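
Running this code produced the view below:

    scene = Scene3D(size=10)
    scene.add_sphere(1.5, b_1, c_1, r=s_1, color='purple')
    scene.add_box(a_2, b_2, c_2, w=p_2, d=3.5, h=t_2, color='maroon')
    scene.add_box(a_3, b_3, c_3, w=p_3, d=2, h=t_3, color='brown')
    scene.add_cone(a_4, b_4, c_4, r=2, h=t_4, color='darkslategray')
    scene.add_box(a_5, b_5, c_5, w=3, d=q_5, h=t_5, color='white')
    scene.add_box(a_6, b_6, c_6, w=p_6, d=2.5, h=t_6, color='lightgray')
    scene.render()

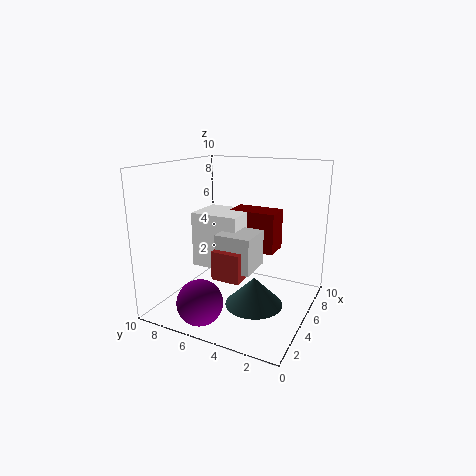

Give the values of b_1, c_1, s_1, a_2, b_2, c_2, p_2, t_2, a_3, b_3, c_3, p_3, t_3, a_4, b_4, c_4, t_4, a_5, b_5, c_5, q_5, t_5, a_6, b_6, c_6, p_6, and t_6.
b_1 = 6, c_1 = 1.5, s_1 = 1.5, a_2 = 6.5, b_2 = 3, c_2 = 3.5, p_2 = 2, t_2 = 3, a_3 = 3, b_3 = 4, c_3 = 2.5, p_3 = 2.5, t_3 = 2, a_4 = 4.5, b_4 = 3.5, c_4 = 0.5, t_4 = 2, a_5 = 4.5, b_5 = 5, c_5 = 2.5, q_5 = 3.5, t_5 = 4, a_6 = 3.5, b_6 = 3.5, c_6 = 3, p_6 = 2.5, t_6 = 2.5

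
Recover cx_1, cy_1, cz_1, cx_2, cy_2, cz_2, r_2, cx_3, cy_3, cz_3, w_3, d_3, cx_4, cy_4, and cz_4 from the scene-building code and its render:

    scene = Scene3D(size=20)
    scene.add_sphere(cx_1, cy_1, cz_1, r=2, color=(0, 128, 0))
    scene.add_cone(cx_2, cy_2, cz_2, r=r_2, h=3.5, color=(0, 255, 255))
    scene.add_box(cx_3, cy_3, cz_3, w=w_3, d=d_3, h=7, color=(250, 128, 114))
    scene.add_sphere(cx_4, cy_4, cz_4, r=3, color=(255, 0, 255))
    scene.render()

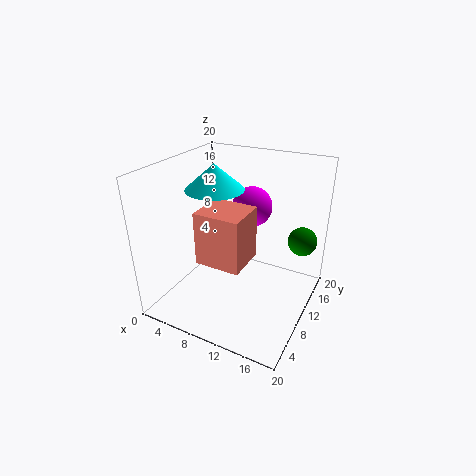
cx_1 = 18, cy_1 = 14, cz_1 = 9.5, cx_2 = 6.5, cy_2 = 10, cz_2 = 16.5, r_2 = 4, cx_3 = 7, cy_3 = 4, cz_3 = 8.5, w_3 = 6, d_3 = 5.5, cx_4 = 9.5, cy_4 = 15.5, cz_4 = 12.5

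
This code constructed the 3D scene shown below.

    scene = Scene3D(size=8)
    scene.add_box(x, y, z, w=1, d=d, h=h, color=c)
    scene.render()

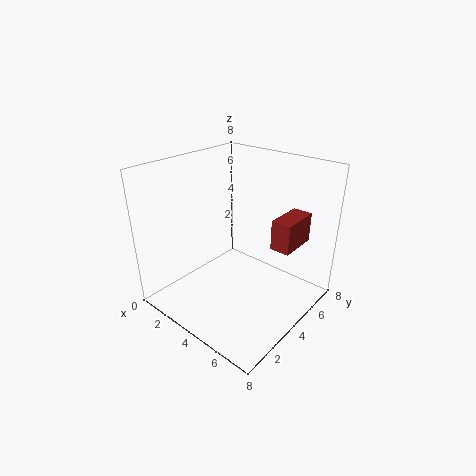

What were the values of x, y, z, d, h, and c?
x = 6.5; y = 3.5; z = 4.5; d = 2; h = 1.5; c = 'brown'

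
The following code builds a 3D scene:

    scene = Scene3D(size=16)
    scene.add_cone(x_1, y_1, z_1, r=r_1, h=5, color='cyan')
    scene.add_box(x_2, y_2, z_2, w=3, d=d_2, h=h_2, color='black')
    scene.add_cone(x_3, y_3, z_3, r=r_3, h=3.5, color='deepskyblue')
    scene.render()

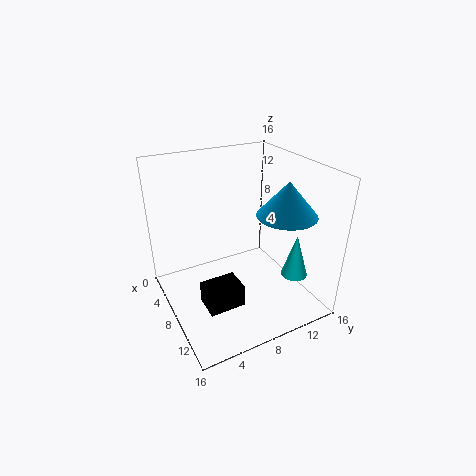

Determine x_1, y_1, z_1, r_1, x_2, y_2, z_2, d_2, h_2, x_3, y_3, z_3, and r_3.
x_1 = 11.5; y_1 = 13.5; z_1 = 3.5; r_1 = 1.5; x_2 = 8.5; y_2 = 3; z_2 = 1.5; d_2 = 4; h_2 = 2.5; x_3 = 12.5; y_3 = 11; z_3 = 12; r_3 = 3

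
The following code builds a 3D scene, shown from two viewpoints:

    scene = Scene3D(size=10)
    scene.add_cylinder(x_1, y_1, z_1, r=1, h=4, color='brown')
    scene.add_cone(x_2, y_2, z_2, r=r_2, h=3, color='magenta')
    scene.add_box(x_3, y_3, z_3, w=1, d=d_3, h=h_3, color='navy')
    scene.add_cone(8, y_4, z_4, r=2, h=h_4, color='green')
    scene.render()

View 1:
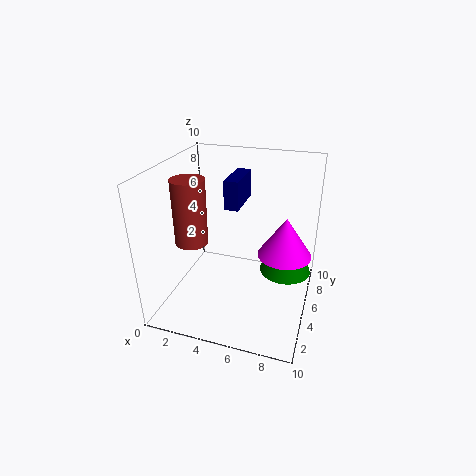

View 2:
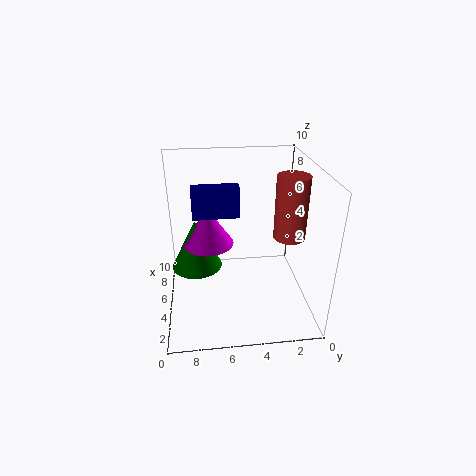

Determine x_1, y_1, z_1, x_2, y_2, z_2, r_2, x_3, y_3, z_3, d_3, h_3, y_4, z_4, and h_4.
x_1 = 3
y_1 = 2
z_1 = 6
x_2 = 8
y_2 = 7
z_2 = 3
r_2 = 2
x_3 = 4
y_3 = 5
z_3 = 7
d_3 = 3
h_3 = 2
y_4 = 8
z_4 = 1
h_4 = 4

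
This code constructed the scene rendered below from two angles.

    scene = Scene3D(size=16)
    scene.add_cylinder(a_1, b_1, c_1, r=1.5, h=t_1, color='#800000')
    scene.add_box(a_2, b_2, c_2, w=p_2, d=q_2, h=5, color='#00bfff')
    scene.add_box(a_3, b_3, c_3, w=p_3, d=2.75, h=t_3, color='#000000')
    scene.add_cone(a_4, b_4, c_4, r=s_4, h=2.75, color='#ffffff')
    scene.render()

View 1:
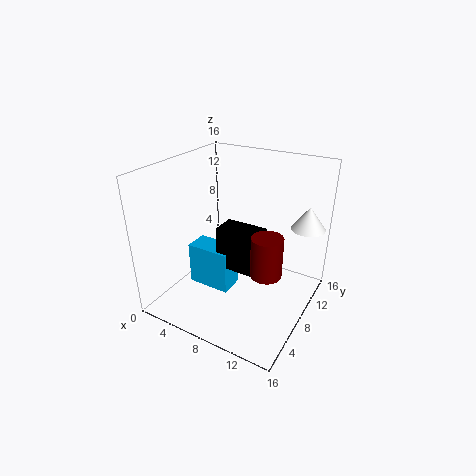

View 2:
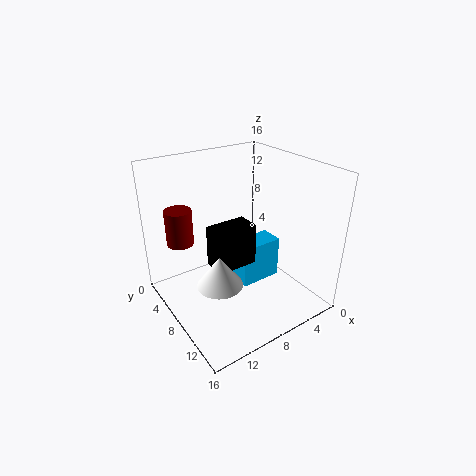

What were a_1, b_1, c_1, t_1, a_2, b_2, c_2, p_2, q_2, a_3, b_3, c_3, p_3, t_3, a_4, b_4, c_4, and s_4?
a_1 = 13.25
b_1 = 4.25
c_1 = 7.25
t_1 = 4
a_2 = 2.5
b_2 = 6
c_2 = 1.5
p_2 = 5
q_2 = 2.75
a_3 = 6.25
b_3 = 6.25
c_3 = 4.75
p_3 = 4.75
t_3 = 4.75
a_4 = 14
b_4 = 14
c_4 = 8
s_4 = 2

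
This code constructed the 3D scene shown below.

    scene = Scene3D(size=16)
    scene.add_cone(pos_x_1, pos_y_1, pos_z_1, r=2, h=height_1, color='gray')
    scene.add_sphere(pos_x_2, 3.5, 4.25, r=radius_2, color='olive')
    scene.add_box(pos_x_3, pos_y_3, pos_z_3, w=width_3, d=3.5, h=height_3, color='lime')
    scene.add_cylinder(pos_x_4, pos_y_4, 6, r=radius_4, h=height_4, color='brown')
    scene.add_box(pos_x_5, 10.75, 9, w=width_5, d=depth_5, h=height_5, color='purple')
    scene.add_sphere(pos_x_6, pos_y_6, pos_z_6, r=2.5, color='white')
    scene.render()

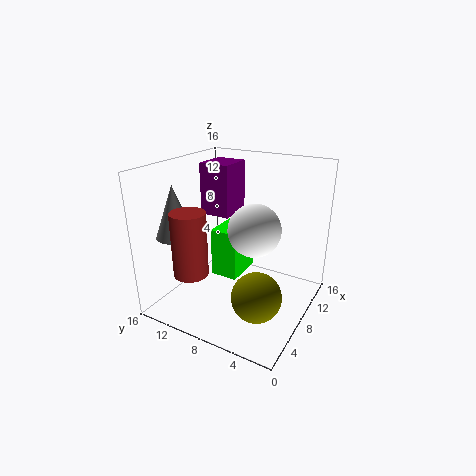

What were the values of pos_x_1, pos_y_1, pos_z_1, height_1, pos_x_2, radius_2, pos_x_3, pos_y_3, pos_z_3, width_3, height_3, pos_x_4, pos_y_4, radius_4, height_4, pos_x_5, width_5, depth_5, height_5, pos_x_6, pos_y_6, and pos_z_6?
pos_x_1 = 3.25, pos_y_1 = 12.75, pos_z_1 = 9, height_1 = 5.5, pos_x_2 = 3.75, radius_2 = 2.5, pos_x_3 = 10.25, pos_y_3 = 9.75, pos_z_3 = 0.75, width_3 = 5, height_3 = 6.25, pos_x_4 = 2, pos_y_4 = 10, radius_4 = 1.75, height_4 = 6.5, pos_x_5 = 10.25, width_5 = 4.25, depth_5 = 3.75, height_5 = 6.25, pos_x_6 = 4.5, pos_y_6 = 4.25, pos_z_6 = 11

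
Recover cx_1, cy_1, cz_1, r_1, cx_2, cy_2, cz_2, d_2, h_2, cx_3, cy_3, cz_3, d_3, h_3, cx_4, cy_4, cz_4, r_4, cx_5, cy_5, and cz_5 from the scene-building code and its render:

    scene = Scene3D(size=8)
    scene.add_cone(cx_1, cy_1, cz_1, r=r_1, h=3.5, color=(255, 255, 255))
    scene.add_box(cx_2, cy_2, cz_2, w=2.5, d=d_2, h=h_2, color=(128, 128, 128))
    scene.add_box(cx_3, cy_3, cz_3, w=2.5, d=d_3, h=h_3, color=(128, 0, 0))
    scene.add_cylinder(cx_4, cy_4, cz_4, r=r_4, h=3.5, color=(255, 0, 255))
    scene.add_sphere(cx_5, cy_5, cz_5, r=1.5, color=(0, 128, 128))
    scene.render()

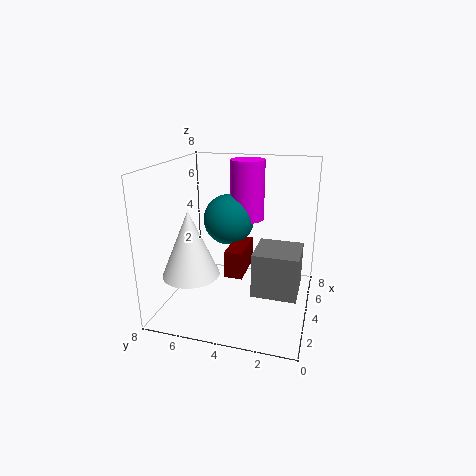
cx_1 = 2
cy_1 = 6
cz_1 = 2.5
r_1 = 1.5
cx_2 = 3
cy_2 = 0.5
cz_2 = 1
d_2 = 2.5
h_2 = 2.5
cx_3 = 3
cy_3 = 3.5
cz_3 = 2
d_3 = 1
h_3 = 1.5
cx_4 = 6
cy_4 = 4
cz_4 = 4.5
r_4 = 1
cx_5 = 5.5
cy_5 = 5
cz_5 = 4.5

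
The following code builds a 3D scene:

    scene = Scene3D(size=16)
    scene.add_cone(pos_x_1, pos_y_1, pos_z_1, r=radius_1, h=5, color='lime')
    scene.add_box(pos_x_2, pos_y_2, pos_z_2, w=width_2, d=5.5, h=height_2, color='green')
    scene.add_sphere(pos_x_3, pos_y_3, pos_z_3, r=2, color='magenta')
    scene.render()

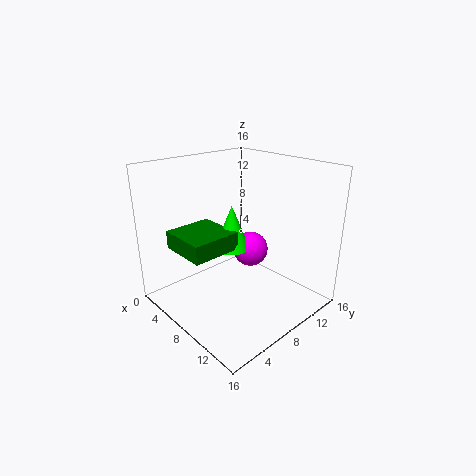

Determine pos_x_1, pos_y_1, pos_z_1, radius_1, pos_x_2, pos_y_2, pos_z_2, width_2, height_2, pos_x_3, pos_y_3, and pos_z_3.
pos_x_1 = 7, pos_y_1 = 8, pos_z_1 = 6.5, radius_1 = 2, pos_x_2 = 3, pos_y_2 = 2, pos_z_2 = 7, width_2 = 5.5, height_2 = 2, pos_x_3 = 8, pos_y_3 = 10, pos_z_3 = 6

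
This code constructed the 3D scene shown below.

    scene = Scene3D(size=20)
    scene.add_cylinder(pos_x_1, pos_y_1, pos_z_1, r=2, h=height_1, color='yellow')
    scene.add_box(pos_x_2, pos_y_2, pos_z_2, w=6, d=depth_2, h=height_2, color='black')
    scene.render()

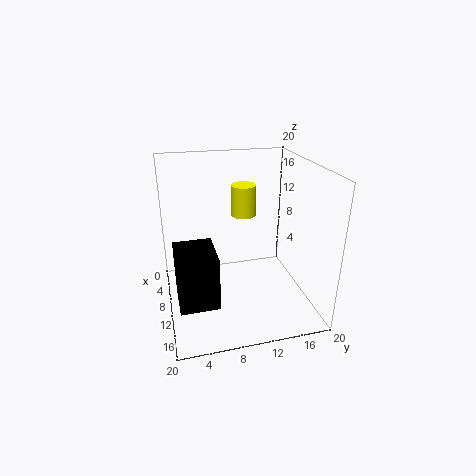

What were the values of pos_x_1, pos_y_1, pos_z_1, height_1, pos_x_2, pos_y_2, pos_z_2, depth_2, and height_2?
pos_x_1 = 2; pos_y_1 = 13; pos_z_1 = 10; height_1 = 5; pos_x_2 = 11; pos_y_2 = 1; pos_z_2 = 4; depth_2 = 5; height_2 = 7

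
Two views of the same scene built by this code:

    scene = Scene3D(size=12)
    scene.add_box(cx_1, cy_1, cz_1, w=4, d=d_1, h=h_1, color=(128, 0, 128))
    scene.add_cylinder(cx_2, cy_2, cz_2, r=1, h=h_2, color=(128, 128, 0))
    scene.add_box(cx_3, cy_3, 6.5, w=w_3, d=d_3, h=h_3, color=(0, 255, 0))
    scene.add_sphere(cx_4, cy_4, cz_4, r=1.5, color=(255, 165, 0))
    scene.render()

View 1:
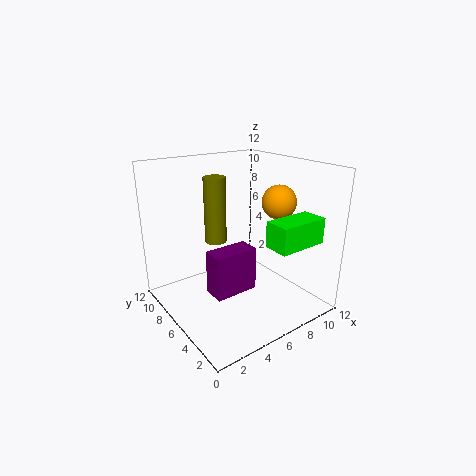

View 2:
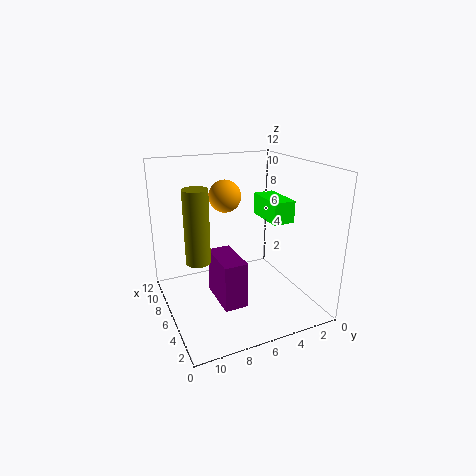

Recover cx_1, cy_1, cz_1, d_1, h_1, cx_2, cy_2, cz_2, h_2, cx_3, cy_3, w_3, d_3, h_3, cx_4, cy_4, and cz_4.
cx_1 = 4, cy_1 = 6, cz_1 = 0.5, d_1 = 2, h_1 = 4, cx_2 = 6, cy_2 = 9.5, cz_2 = 4.5, h_2 = 6, cx_3 = 6, cy_3 = 0.5, w_3 = 4, d_3 = 2, h_3 = 2, cx_4 = 10, cy_4 = 5.5, cz_4 = 8.5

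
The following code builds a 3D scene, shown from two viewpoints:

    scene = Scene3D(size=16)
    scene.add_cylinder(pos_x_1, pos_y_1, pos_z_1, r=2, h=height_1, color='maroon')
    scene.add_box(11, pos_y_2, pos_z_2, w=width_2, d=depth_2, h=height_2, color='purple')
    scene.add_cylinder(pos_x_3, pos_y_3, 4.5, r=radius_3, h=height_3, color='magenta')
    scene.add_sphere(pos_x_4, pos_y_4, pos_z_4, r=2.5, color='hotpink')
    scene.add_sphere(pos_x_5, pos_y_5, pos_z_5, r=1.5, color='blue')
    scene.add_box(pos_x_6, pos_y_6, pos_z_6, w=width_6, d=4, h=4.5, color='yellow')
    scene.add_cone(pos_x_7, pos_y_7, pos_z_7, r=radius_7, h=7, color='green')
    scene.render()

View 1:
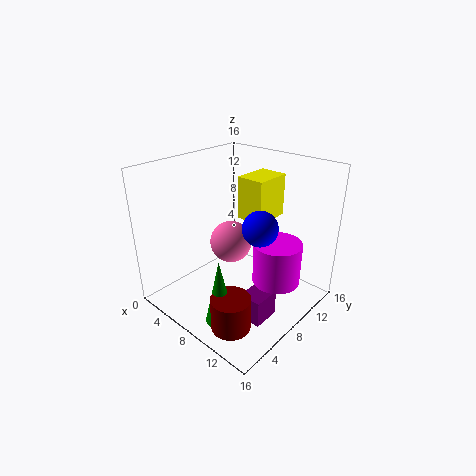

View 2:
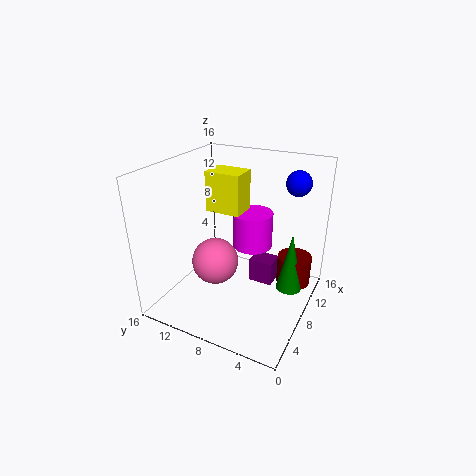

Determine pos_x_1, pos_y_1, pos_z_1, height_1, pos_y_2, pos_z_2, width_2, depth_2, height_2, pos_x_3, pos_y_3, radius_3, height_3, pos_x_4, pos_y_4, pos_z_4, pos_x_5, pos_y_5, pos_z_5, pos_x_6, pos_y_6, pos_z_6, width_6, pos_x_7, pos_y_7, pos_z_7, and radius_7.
pos_x_1 = 12, pos_y_1 = 2.5, pos_z_1 = 1.5, height_1 = 3.5, pos_y_2 = 5, pos_z_2 = 0.5, width_2 = 2.5, depth_2 = 3, height_2 = 3, pos_x_3 = 13, pos_y_3 = 8.5, radius_3 = 2.5, height_3 = 4.5, pos_x_4 = 5.5, pos_y_4 = 9.5, pos_z_4 = 6, pos_x_5 = 14.5, pos_y_5 = 3.5, pos_z_5 = 13, pos_x_6 = 8, pos_y_6 = 8, pos_z_6 = 10.5, width_6 = 3, pos_x_7 = 10.5, pos_y_7 = 2.5, pos_z_7 = 1.5, radius_7 = 1.5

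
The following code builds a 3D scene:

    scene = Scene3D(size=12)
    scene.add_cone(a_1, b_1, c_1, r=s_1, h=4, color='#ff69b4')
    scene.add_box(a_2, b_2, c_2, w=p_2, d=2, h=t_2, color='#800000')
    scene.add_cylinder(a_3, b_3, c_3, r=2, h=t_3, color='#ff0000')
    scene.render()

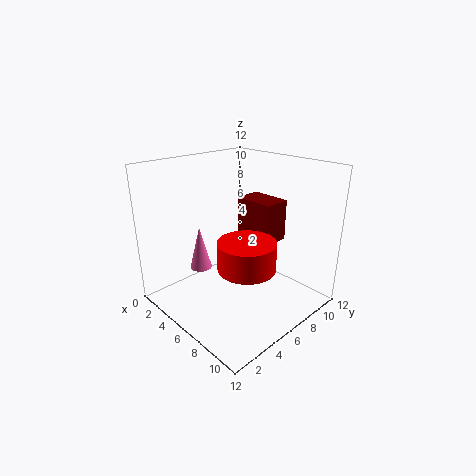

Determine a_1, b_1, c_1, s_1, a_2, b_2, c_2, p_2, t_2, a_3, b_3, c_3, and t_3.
a_1 = 2; b_1 = 5; c_1 = 2; s_1 = 1; a_2 = 7; b_2 = 5; c_2 = 7; p_2 = 3; t_2 = 3; a_3 = 10; b_3 = 3; c_3 = 6; t_3 = 2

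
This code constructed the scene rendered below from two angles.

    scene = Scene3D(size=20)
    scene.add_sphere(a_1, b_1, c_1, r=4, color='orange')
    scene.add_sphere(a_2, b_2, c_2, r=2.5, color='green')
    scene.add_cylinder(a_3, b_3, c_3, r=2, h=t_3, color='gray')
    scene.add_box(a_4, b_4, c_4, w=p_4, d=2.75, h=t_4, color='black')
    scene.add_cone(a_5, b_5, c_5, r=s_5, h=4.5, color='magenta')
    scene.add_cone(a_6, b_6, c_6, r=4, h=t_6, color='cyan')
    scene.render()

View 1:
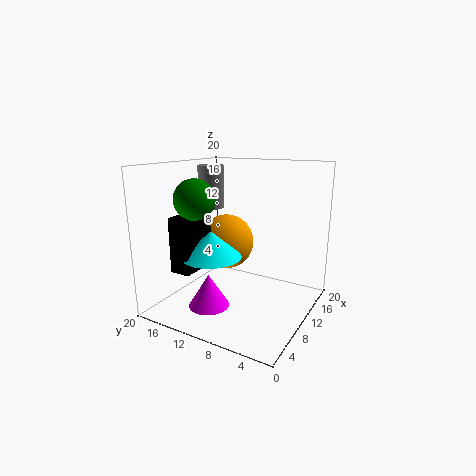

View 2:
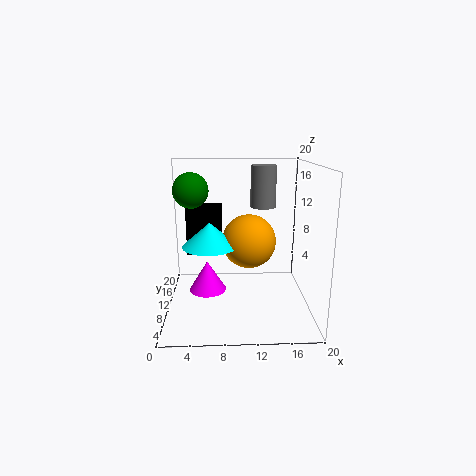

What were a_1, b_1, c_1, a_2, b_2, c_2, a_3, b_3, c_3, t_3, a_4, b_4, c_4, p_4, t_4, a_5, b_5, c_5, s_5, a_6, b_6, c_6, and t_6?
a_1 = 11.75; b_1 = 13; c_1 = 8.5; a_2 = 3.5; b_2 = 12.25; c_2 = 16.25; a_3 = 14.25; b_3 = 17.25; c_3 = 12.75; t_3 = 6.5; a_4 = 2.5; b_4 = 13; c_4 = 6.5; p_4 = 5.25; t_4 = 7.25; a_5 = 5.5; b_5 = 12; c_5 = 1.25; s_5 = 2.75; a_6 = 6; b_6 = 11.75; c_6 = 8.25; t_6 = 3.5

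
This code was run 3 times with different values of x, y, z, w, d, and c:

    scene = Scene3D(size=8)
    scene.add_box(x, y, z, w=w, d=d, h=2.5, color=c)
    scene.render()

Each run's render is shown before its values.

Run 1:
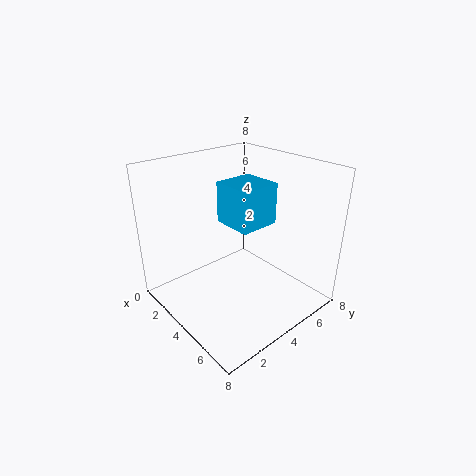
x = 1.5; y = 4.5; z = 4; w = 2.5; d = 2.5; c = 'deepskyblue'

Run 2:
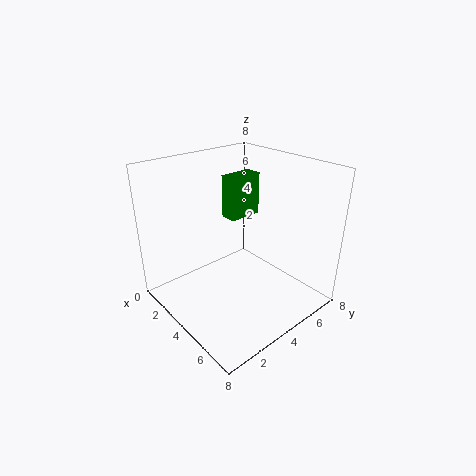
x = 2; y = 4.5; z = 4.5; w = 1; d = 2; c = 'green'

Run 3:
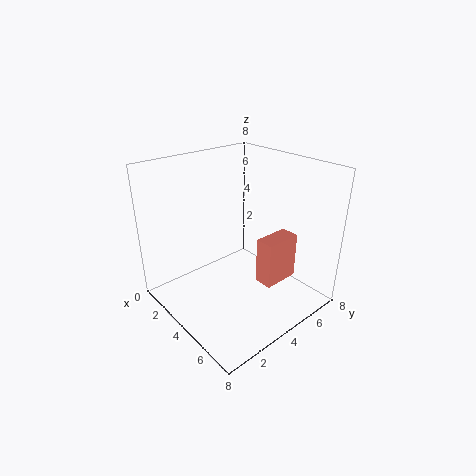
x = 5.5; y = 4; z = 2; w = 1; d = 2; c = 'salmon'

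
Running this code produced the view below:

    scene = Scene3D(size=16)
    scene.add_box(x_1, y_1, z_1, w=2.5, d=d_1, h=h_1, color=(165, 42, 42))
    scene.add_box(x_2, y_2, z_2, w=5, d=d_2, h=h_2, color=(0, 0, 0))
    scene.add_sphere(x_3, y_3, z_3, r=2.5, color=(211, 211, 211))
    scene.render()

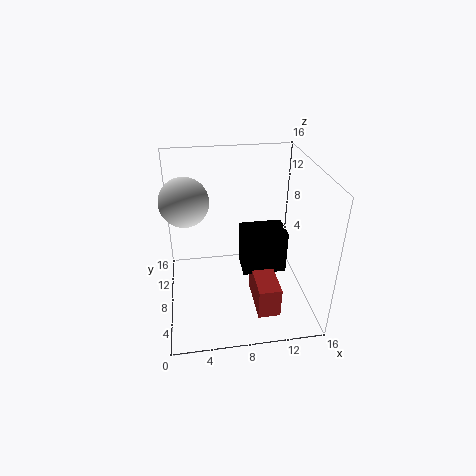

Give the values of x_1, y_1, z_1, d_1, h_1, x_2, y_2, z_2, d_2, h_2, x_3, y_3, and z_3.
x_1 = 9.5
y_1 = 3
z_1 = 0.5
d_1 = 5.5
h_1 = 3.5
x_2 = 8.5
y_2 = 7
z_2 = 3.5
d_2 = 3.5
h_2 = 5
x_3 = 2.5
y_3 = 7.5
z_3 = 13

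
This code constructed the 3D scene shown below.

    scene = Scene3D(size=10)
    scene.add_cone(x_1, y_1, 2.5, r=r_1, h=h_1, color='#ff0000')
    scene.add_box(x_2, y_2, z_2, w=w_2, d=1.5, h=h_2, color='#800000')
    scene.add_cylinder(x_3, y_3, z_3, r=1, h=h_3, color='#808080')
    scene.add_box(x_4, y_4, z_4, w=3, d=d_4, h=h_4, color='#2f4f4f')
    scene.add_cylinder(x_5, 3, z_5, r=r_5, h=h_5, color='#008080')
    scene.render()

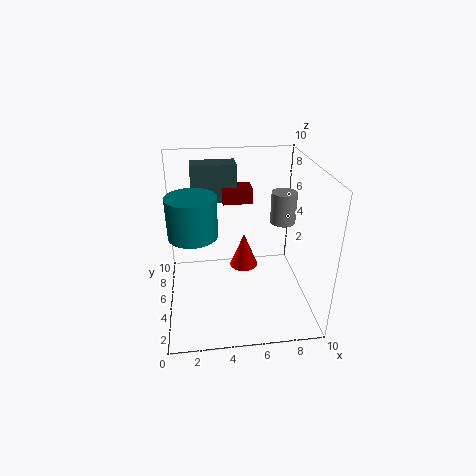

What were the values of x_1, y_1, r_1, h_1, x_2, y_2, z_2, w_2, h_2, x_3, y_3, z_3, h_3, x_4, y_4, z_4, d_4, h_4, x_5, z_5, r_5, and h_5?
x_1 = 5.5, y_1 = 5.5, r_1 = 1, h_1 = 2.5, x_2 = 4, y_2 = 5, z_2 = 7.5, w_2 = 2, h_2 = 1, x_3 = 9, y_3 = 8, z_3 = 4.5, h_3 = 2.5, x_4 = 2, y_4 = 5.5, z_4 = 7.5, d_4 = 1.5, h_4 = 2.5, x_5 = 2, z_5 = 6.5, r_5 = 1.5, h_5 = 2.5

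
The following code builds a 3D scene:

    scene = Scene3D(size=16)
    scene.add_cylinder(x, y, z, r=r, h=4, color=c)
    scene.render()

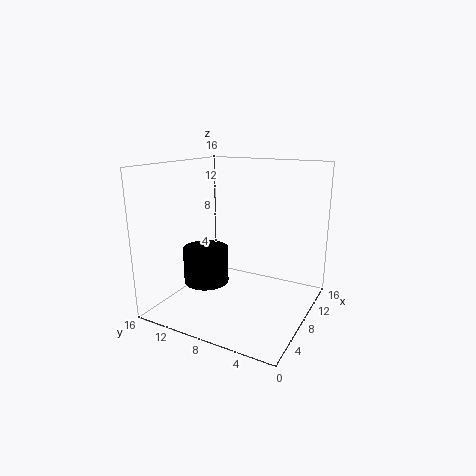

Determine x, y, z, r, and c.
x = 6; y = 11; z = 3; r = 2.5; c = 'black'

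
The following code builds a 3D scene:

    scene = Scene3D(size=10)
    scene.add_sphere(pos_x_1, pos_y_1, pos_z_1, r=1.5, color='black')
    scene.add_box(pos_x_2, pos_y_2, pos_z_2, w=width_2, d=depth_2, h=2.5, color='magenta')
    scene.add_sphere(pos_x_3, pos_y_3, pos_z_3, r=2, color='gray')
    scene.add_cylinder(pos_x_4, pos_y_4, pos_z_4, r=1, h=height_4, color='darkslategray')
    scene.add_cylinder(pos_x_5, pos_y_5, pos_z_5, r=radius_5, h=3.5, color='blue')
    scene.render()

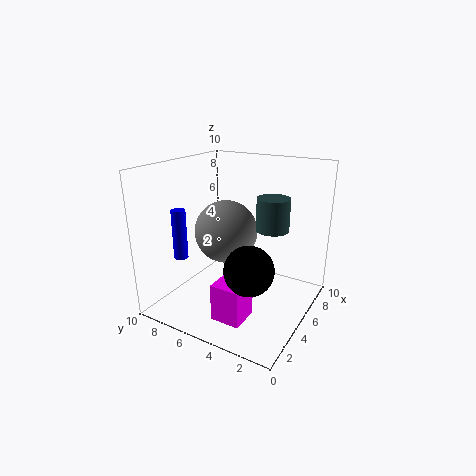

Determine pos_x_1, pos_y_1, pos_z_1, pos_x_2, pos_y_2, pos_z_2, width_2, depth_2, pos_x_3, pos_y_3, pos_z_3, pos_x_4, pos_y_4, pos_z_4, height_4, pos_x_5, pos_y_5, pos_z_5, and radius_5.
pos_x_1 = 2; pos_y_1 = 2.5; pos_z_1 = 4.5; pos_x_2 = 1.5; pos_y_2 = 3; pos_z_2 = 0.5; width_2 = 2; depth_2 = 2; pos_x_3 = 3.5; pos_y_3 = 5; pos_z_3 = 6; pos_x_4 = 4; pos_y_4 = 2; pos_z_4 = 6.5; height_4 = 2; pos_x_5 = 3; pos_y_5 = 8.5; pos_z_5 = 3.5; radius_5 = 0.5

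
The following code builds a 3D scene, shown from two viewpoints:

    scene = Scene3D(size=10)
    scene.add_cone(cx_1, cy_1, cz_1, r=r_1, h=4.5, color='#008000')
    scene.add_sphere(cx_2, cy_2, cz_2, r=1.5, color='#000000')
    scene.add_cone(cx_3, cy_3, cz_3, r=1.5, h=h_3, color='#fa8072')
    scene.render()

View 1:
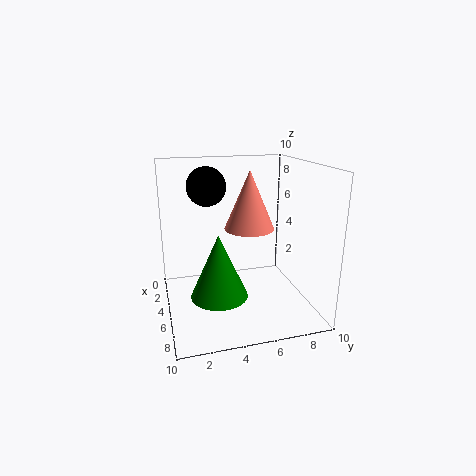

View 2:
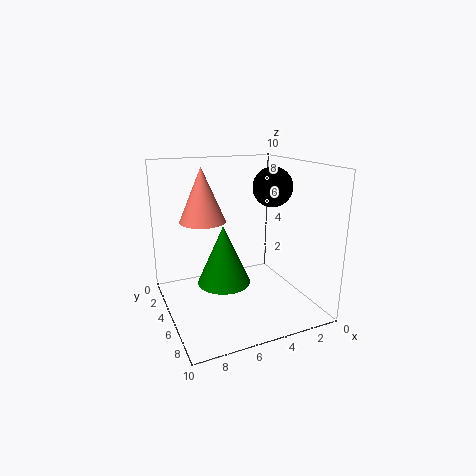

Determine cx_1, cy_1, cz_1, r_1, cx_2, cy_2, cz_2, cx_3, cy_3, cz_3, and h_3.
cx_1 = 5.5, cy_1 = 3.5, cz_1 = 1, r_1 = 2, cx_2 = 1.5, cy_2 = 3.5, cz_2 = 8, cx_3 = 7.5, cy_3 = 5, cz_3 = 6.5, h_3 = 3.5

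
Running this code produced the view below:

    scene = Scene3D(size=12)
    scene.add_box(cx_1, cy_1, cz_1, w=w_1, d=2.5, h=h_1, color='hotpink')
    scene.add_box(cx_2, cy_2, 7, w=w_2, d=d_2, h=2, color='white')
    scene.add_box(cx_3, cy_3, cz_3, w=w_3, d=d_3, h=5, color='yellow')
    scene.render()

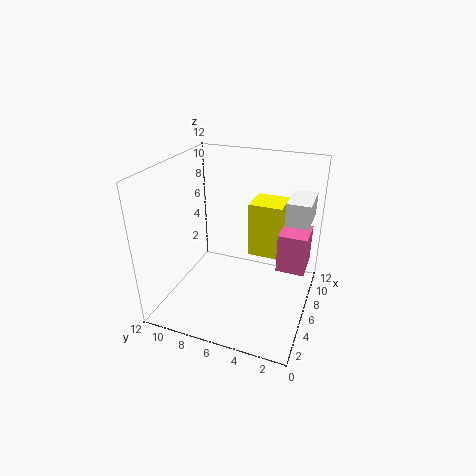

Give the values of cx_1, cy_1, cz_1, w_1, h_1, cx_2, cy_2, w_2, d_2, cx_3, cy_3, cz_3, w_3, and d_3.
cx_1 = 7.5, cy_1 = 0.5, cz_1 = 2.5, w_1 = 3, h_1 = 3.5, cx_2 = 7.5, cy_2 = 0.5, w_2 = 3.5, d_2 = 2, cx_3 = 8.5, cy_3 = 3, cz_3 = 3, w_3 = 3, d_3 = 3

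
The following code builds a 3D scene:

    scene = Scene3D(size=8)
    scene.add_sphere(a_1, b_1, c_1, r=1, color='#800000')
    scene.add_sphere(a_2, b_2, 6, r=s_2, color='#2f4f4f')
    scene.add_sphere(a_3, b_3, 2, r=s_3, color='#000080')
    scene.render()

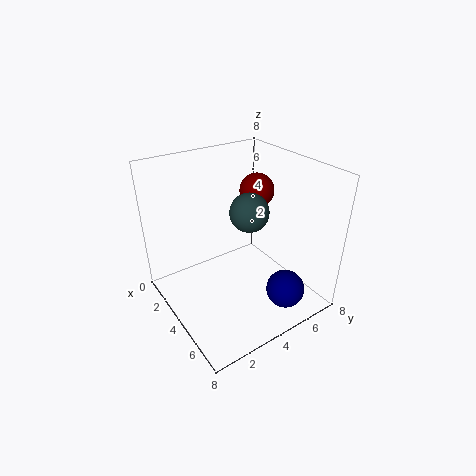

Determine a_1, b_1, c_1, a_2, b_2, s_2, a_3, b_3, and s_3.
a_1 = 3, b_1 = 6, c_1 = 6, a_2 = 5, b_2 = 4, s_2 = 1, a_3 = 7, b_3 = 5, s_3 = 1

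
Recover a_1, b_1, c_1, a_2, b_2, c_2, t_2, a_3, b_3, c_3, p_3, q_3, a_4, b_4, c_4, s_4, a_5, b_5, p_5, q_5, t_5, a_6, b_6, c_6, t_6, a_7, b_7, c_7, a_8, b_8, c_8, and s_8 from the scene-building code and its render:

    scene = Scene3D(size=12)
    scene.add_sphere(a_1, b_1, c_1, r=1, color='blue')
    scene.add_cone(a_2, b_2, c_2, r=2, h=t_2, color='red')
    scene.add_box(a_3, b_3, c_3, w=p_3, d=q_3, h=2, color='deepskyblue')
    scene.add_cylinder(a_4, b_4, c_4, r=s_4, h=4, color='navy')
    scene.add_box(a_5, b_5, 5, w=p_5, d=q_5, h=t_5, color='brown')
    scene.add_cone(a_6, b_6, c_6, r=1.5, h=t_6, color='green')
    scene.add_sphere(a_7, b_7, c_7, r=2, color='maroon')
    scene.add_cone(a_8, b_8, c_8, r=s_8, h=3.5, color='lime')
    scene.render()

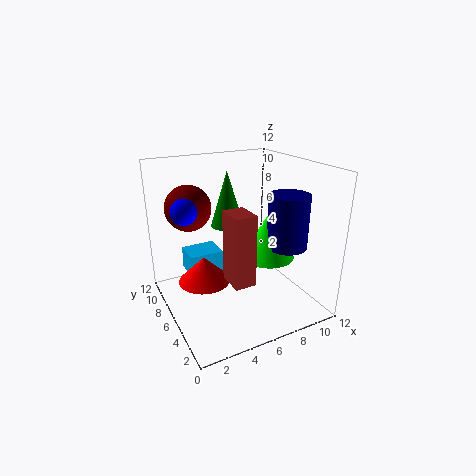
a_1 = 1.5; b_1 = 6; c_1 = 9; a_2 = 2.5; b_2 = 5; c_2 = 3.5; t_2 = 2; a_3 = 2.5; b_3 = 8; c_3 = 2; p_3 = 3; q_3 = 2.5; a_4 = 8; b_4 = 2; c_4 = 6.5; s_4 = 1.5; a_5 = 3; b_5 = 0.5; p_5 = 1.5; q_5 = 2; t_5 = 5; a_6 = 6.5; b_6 = 9; c_6 = 6; t_6 = 5; a_7 = 3; b_7 = 9.5; c_7 = 8; a_8 = 7; b_8 = 3; c_8 = 5.5; s_8 = 2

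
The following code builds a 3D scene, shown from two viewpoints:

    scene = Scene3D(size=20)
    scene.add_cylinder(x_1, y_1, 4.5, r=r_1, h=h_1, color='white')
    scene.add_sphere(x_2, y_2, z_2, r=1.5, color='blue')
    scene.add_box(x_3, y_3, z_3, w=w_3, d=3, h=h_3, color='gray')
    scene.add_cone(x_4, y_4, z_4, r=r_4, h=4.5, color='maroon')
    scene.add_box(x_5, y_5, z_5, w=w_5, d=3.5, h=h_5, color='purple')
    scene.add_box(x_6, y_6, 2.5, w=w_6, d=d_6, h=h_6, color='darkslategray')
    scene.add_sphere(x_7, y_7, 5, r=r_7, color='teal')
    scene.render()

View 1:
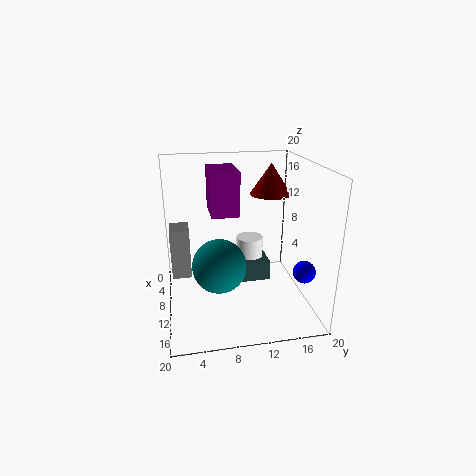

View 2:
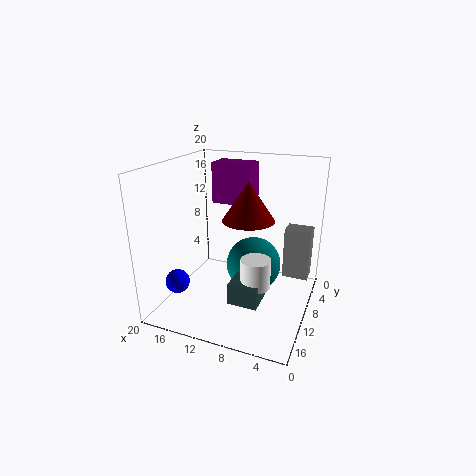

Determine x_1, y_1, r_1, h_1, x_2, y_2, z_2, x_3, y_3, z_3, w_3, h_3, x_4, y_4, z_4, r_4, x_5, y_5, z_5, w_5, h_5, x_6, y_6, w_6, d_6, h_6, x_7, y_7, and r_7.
x_1 = 6.5; y_1 = 12.5; r_1 = 2; h_1 = 4; x_2 = 15; y_2 = 18; z_2 = 6.5; x_3 = 1; y_3 = 0.5; z_3 = 1.5; w_3 = 4; h_3 = 8; x_4 = 6.5; y_4 = 15.5; z_4 = 15; r_4 = 3; x_5 = 8.5; y_5 = 6; z_5 = 14.5; w_5 = 5.5; h_5 = 5.5; x_6 = 5.5; y_6 = 8; w_6 = 4; d_6 = 7; h_6 = 3; x_7 = 8.5; y_7 = 7.5; r_7 = 4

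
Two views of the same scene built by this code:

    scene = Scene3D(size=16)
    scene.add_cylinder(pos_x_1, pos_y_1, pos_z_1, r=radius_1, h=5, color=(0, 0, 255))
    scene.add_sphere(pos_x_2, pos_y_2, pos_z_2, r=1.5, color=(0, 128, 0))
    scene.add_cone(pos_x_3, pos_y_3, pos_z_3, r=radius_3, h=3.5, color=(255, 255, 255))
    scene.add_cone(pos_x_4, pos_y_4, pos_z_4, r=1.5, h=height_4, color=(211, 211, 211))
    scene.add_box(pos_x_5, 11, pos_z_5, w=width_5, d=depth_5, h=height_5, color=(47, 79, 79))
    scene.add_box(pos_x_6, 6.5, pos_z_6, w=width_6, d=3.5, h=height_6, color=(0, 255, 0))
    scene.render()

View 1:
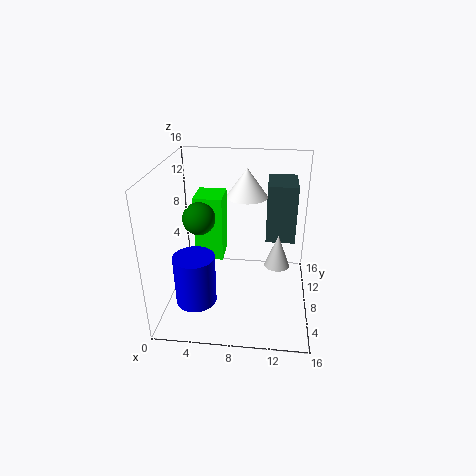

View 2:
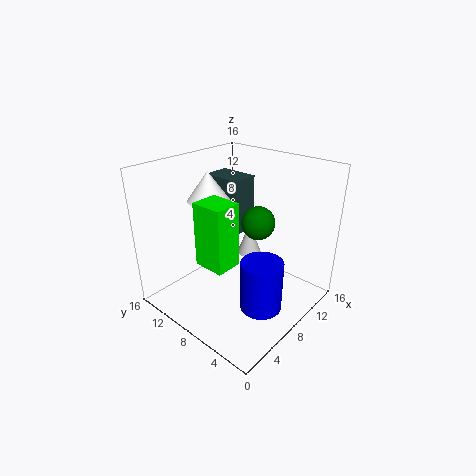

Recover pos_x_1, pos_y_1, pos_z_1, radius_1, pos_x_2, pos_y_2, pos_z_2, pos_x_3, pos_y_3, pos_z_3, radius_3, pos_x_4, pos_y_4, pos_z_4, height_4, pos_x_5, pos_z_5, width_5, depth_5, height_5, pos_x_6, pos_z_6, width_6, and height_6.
pos_x_1 = 4.5
pos_y_1 = 2
pos_z_1 = 4
radius_1 = 2
pos_x_2 = 5
pos_y_2 = 3
pos_z_2 = 12.5
pos_x_3 = 8.5
pos_y_3 = 13
pos_z_3 = 11
radius_3 = 2.5
pos_x_4 = 12.5
pos_y_4 = 10
pos_z_4 = 3.5
height_4 = 4
pos_x_5 = 11
pos_z_5 = 6
width_5 = 3.5
depth_5 = 5
height_5 = 7
pos_x_6 = 3.5
pos_z_6 = 6
width_6 = 3
height_6 = 7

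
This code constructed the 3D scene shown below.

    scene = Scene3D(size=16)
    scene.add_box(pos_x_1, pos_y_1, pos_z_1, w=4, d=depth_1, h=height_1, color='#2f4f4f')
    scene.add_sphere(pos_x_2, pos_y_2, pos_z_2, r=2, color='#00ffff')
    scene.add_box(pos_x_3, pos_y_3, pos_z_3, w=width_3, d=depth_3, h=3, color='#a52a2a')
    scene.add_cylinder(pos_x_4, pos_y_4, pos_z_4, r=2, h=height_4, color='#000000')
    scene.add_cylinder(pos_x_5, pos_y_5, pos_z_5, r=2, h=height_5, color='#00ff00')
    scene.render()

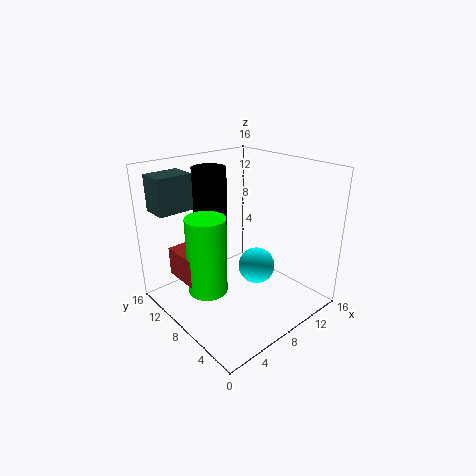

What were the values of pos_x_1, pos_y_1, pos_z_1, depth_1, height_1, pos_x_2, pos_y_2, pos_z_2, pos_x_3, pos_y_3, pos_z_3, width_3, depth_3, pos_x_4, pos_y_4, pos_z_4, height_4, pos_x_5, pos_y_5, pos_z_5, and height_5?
pos_x_1 = 1, pos_y_1 = 12, pos_z_1 = 11, depth_1 = 3, height_1 = 4, pos_x_2 = 9, pos_y_2 = 6, pos_z_2 = 5, pos_x_3 = 1, pos_y_3 = 7, pos_z_3 = 5, width_3 = 2, depth_3 = 4, pos_x_4 = 8, pos_y_4 = 13, pos_z_4 = 8, height_4 = 7, pos_x_5 = 3, pos_y_5 = 7, pos_z_5 = 4, height_5 = 8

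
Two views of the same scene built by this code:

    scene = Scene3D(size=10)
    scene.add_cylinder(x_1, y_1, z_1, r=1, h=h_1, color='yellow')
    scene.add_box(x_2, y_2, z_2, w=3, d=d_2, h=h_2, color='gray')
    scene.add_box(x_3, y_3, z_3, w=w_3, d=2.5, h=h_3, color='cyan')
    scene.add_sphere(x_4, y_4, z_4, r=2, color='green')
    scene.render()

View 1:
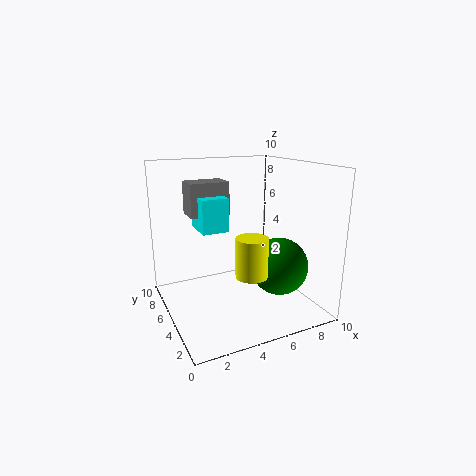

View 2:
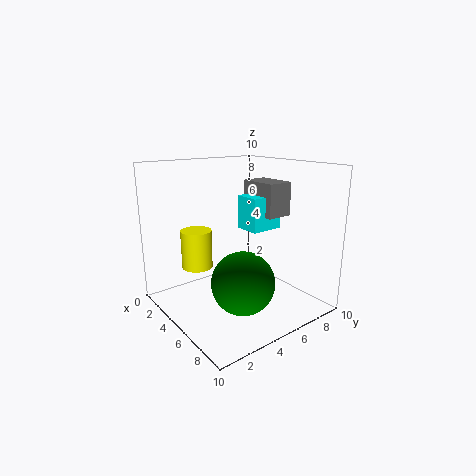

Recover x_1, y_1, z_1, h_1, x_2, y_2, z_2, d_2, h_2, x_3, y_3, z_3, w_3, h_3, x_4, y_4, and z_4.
x_1 = 4.5; y_1 = 2; z_1 = 3.5; h_1 = 2.5; x_2 = 2.5; y_2 = 7.5; z_2 = 6; d_2 = 2; h_2 = 2.5; x_3 = 3; y_3 = 6.5; z_3 = 5; w_3 = 2; h_3 = 2.5; x_4 = 7.5; y_4 = 3.5; z_4 = 3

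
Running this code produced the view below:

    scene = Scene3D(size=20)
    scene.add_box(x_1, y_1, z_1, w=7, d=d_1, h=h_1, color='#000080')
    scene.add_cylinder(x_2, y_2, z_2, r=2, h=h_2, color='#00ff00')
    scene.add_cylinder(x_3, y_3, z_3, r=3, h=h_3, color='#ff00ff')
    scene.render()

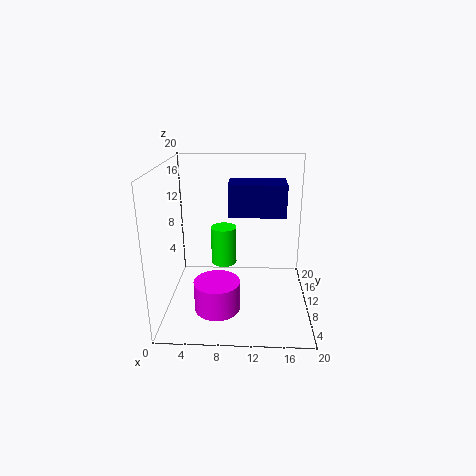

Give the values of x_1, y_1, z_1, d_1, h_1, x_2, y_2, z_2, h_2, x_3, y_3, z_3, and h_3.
x_1 = 9; y_1 = 5.5; z_1 = 14.5; d_1 = 4; h_1 = 4; x_2 = 7.5; y_2 = 15.5; z_2 = 3.5; h_2 = 6; x_3 = 7.5; y_3 = 5; z_3 = 2; h_3 = 4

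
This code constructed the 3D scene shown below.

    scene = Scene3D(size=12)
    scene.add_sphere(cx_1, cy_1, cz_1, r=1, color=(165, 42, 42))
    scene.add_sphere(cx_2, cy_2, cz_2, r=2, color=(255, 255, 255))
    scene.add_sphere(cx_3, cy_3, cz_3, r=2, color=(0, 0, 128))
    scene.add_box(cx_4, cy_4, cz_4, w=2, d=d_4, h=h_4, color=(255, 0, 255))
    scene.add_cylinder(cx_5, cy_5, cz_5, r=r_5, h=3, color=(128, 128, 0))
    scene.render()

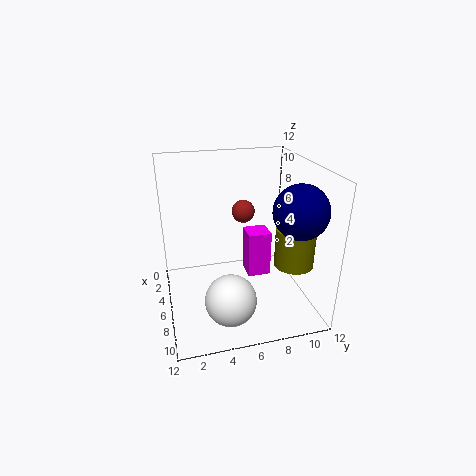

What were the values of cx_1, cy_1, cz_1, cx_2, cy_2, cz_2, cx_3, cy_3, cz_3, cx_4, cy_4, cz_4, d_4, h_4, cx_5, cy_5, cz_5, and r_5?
cx_1 = 4
cy_1 = 7
cz_1 = 7.5
cx_2 = 9.5
cy_2 = 4.5
cz_2 = 2.5
cx_3 = 10
cy_3 = 9.5
cz_3 = 9.5
cx_4 = 4
cy_4 = 7
cz_4 = 2
d_4 = 2
h_4 = 4
cx_5 = 9.5
cy_5 = 9.5
cz_5 = 5
r_5 = 1.5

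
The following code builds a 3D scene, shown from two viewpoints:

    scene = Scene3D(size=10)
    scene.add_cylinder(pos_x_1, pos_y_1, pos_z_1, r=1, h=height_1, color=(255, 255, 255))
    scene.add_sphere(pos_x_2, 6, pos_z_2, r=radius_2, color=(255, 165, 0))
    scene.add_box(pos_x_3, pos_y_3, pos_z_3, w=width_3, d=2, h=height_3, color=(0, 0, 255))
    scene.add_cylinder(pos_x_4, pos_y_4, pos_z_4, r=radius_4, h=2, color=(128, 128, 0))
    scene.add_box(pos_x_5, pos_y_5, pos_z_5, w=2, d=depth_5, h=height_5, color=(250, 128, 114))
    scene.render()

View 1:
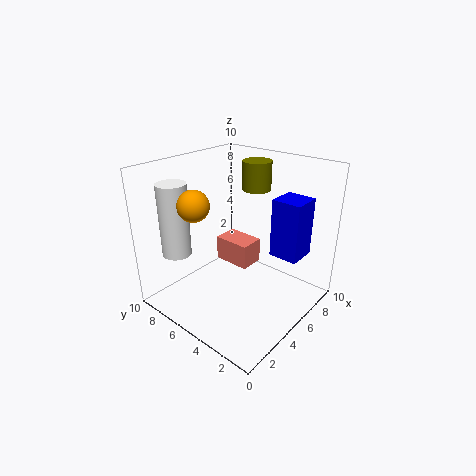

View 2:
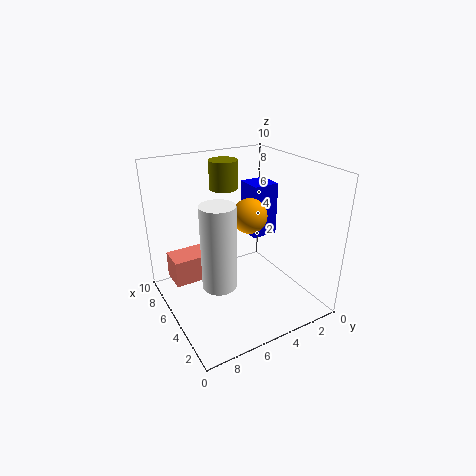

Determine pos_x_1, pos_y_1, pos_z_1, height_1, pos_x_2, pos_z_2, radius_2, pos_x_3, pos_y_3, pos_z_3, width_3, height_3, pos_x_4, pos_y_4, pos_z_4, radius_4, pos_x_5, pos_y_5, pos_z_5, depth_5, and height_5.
pos_x_1 = 2
pos_y_1 = 8
pos_z_1 = 4
height_1 = 5
pos_x_2 = 2
pos_z_2 = 8
radius_2 = 1
pos_x_3 = 6
pos_y_3 = 1
pos_z_3 = 4
width_3 = 2
height_3 = 4
pos_x_4 = 7
pos_y_4 = 5
pos_z_4 = 8
radius_4 = 1
pos_x_5 = 7
pos_y_5 = 6
pos_z_5 = 1
depth_5 = 3
height_5 = 2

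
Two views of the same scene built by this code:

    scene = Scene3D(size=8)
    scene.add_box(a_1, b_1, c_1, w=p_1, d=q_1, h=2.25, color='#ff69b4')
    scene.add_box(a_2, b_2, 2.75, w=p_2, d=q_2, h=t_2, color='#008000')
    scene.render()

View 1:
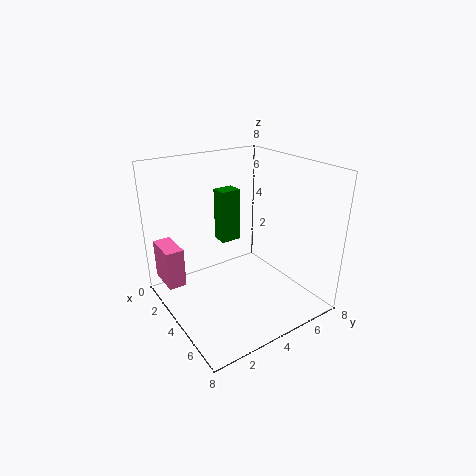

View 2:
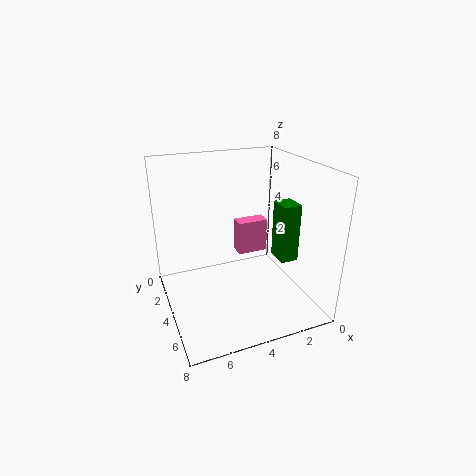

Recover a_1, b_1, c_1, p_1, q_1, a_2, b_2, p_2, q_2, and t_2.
a_1 = 0.75, b_1 = 0.25, c_1 = 1.25, p_1 = 2, q_1 = 1, a_2 = 1, b_2 = 4.25, p_2 = 1, q_2 = 1.25, t_2 = 3.25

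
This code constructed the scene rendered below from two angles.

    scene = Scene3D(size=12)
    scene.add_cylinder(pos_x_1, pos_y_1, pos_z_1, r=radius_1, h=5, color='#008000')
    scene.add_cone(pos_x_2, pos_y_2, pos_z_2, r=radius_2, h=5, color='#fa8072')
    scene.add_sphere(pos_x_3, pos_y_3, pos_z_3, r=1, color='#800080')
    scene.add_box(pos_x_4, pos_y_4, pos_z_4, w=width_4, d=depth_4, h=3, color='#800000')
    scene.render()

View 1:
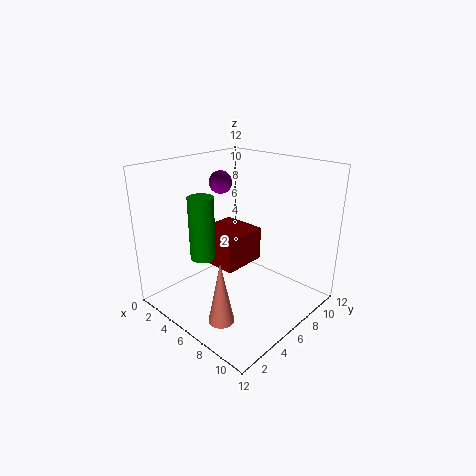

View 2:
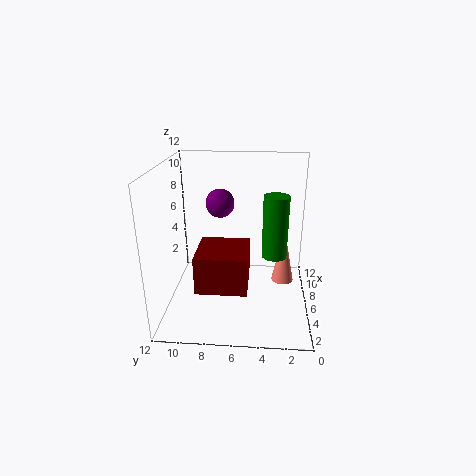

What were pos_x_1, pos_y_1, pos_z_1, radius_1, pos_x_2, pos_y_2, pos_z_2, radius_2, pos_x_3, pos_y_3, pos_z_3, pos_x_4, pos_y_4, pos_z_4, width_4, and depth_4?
pos_x_1 = 5
pos_y_1 = 3
pos_z_1 = 5
radius_1 = 1
pos_x_2 = 8
pos_y_2 = 2
pos_z_2 = 1
radius_2 = 1
pos_x_3 = 3
pos_y_3 = 7
pos_z_3 = 10
pos_x_4 = 2
pos_y_4 = 5
pos_z_4 = 3
width_4 = 4
depth_4 = 4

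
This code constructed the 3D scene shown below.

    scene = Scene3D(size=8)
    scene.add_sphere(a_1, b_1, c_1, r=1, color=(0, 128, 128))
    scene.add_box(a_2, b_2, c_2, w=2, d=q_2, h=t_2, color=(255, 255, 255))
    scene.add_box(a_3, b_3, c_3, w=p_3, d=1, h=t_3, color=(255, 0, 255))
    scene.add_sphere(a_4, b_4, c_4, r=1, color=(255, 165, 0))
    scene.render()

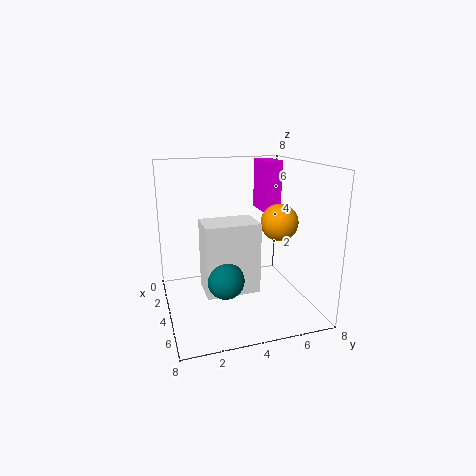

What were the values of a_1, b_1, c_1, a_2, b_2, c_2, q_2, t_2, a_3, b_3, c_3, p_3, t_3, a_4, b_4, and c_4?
a_1 = 5, b_1 = 3, c_1 = 2, a_2 = 3, b_2 = 2, c_2 = 1, q_2 = 3, t_2 = 4, a_3 = 1, b_3 = 6, c_3 = 5, p_3 = 2, t_3 = 3, a_4 = 5, b_4 = 6, c_4 = 5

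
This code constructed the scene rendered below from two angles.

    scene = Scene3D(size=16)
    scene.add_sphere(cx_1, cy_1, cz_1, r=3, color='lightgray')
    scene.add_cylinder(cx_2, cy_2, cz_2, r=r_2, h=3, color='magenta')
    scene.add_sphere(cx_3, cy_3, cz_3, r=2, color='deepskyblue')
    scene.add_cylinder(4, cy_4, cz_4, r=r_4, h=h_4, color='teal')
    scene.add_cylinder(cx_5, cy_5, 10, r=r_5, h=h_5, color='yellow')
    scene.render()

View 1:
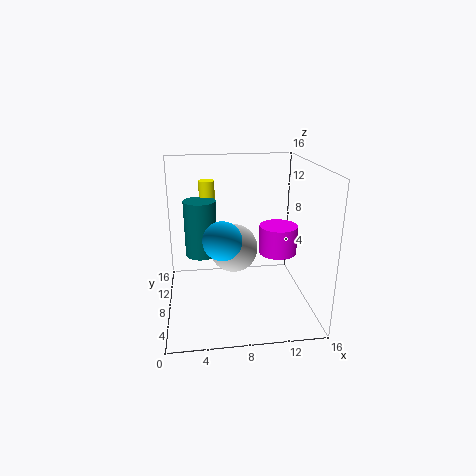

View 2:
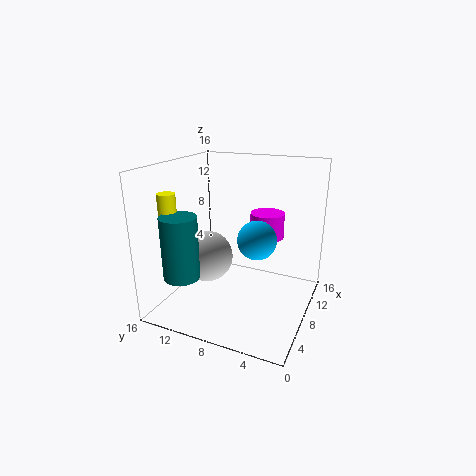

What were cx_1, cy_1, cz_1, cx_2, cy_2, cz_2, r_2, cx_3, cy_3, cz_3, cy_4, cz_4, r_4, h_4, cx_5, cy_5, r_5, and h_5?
cx_1 = 8
cy_1 = 12
cz_1 = 5
cx_2 = 12
cy_2 = 6
cz_2 = 7
r_2 = 2
cx_3 = 6
cy_3 = 5
cz_3 = 9
cy_4 = 13
cz_4 = 4
r_4 = 2
h_4 = 7
cx_5 = 5
cy_5 = 15
r_5 = 1
h_5 = 3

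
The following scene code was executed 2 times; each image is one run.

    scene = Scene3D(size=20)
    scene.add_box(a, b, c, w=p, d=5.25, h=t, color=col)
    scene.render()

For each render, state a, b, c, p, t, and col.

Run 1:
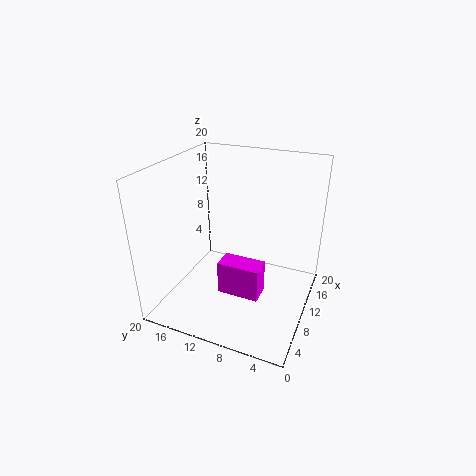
a = 3.5
b = 4.75
c = 5.5
p = 2.75
t = 4.25
col = 'magenta'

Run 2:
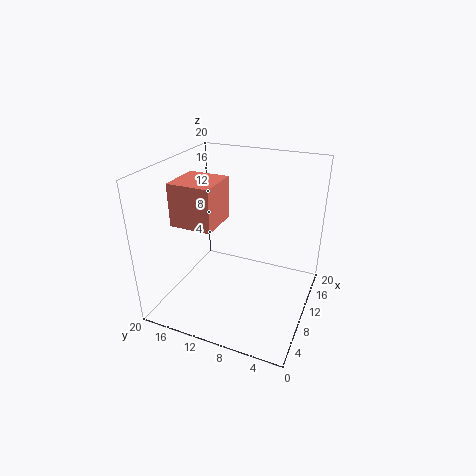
a = 2.5
b = 10.25
c = 14.25
p = 5.25
t = 5.25
col = 'salmon'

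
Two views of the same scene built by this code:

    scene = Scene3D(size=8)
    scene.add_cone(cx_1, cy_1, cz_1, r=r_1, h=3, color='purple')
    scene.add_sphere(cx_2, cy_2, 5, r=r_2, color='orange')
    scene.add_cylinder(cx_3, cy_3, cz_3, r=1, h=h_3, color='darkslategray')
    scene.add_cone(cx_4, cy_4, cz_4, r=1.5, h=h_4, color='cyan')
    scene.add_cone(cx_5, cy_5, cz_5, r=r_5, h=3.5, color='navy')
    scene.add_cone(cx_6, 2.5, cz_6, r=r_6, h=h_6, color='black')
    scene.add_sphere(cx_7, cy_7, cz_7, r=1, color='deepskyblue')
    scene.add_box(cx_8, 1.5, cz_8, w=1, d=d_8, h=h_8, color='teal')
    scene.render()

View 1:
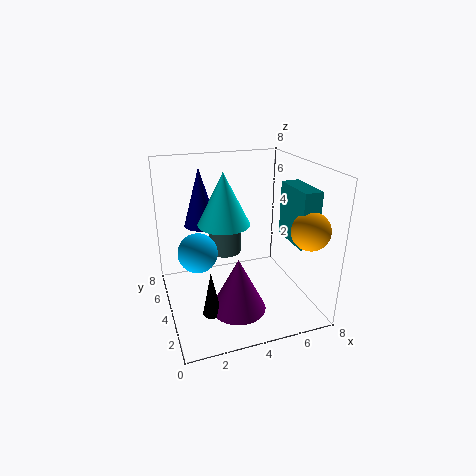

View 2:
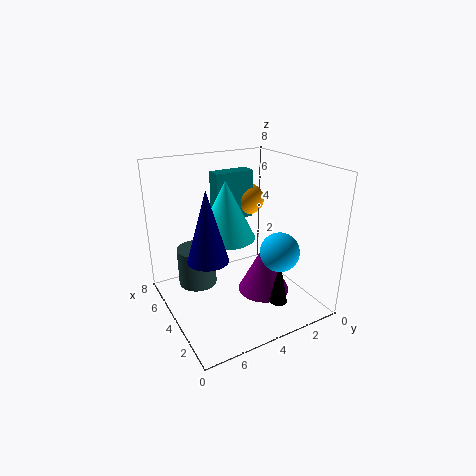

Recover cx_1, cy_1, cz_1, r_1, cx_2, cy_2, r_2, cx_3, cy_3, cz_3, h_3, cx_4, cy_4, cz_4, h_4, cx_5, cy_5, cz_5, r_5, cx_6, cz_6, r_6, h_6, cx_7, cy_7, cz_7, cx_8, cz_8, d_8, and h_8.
cx_1 = 3.5; cy_1 = 2.5; cz_1 = 0.5; r_1 = 1.5; cx_2 = 7; cy_2 = 1.5; r_2 = 1; cx_3 = 4; cy_3 = 6.5; cz_3 = 2; h_3 = 2; cx_4 = 3.5; cy_4 = 5; cz_4 = 4.5; h_4 = 3; cx_5 = 2.5; cy_5 = 6.5; cz_5 = 4; r_5 = 1; cx_6 = 2; cz_6 = 0.5; r_6 = 0.5; h_6 = 2.5; cx_7 = 1.5; cy_7 = 3; cz_7 = 4; cx_8 = 6.5; cz_8 = 4; d_8 = 2.5; h_8 = 3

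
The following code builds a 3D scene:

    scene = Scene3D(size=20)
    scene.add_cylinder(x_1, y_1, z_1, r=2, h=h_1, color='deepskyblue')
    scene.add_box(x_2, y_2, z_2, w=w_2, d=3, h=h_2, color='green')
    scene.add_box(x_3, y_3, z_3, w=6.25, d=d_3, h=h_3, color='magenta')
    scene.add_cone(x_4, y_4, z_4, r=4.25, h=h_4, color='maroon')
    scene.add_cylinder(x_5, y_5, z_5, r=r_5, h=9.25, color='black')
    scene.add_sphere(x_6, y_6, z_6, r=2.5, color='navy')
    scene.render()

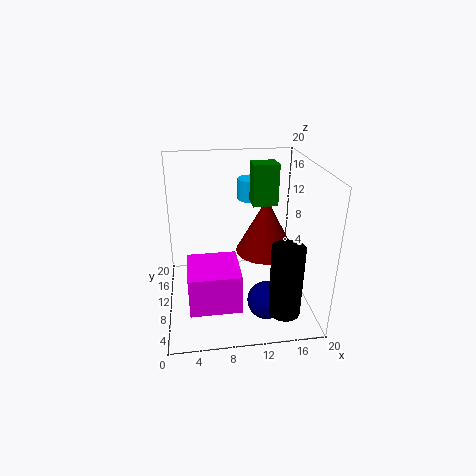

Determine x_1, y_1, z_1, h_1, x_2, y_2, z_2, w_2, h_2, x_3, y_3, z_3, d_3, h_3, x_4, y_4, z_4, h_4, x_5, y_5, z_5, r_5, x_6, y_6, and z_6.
x_1 = 13; y_1 = 17.25; z_1 = 13; h_1 = 3.25; x_2 = 12.25; y_2 = 11; z_2 = 14; w_2 = 3.5; h_2 = 5.75; x_3 = 3; y_3 = 1; z_3 = 4.5; d_3 = 6.25; h_3 = 5; x_4 = 14.25; y_4 = 11.5; z_4 = 7; h_4 = 8; x_5 = 14.75; y_5 = 2; z_5 = 3.25; r_5 = 2; x_6 = 13; y_6 = 4.5; z_6 = 3.25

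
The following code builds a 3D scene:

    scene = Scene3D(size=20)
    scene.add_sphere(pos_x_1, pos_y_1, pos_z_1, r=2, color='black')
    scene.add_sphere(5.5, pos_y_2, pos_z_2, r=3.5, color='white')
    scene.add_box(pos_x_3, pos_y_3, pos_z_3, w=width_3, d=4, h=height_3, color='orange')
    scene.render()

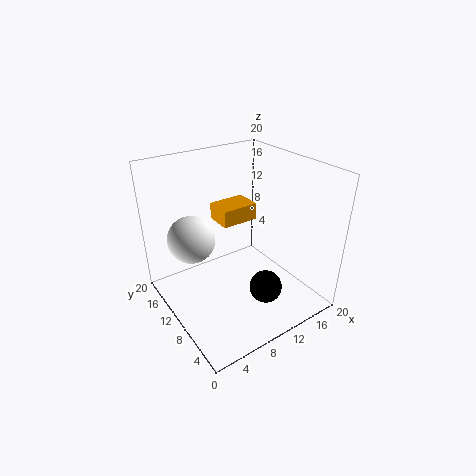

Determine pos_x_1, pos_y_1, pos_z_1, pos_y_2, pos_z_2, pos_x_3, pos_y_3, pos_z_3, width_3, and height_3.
pos_x_1 = 9, pos_y_1 = 2.5, pos_z_1 = 7, pos_y_2 = 15.5, pos_z_2 = 8.5, pos_x_3 = 9.5, pos_y_3 = 12.5, pos_z_3 = 10.5, width_3 = 5.5, height_3 = 2.5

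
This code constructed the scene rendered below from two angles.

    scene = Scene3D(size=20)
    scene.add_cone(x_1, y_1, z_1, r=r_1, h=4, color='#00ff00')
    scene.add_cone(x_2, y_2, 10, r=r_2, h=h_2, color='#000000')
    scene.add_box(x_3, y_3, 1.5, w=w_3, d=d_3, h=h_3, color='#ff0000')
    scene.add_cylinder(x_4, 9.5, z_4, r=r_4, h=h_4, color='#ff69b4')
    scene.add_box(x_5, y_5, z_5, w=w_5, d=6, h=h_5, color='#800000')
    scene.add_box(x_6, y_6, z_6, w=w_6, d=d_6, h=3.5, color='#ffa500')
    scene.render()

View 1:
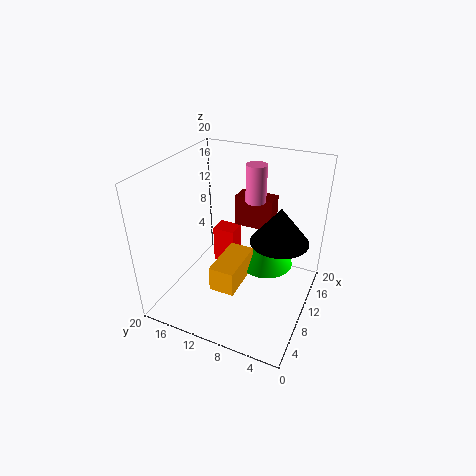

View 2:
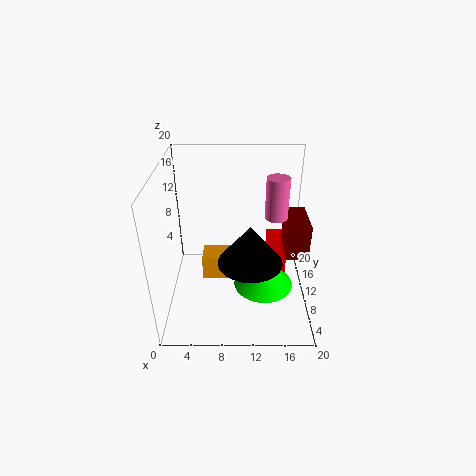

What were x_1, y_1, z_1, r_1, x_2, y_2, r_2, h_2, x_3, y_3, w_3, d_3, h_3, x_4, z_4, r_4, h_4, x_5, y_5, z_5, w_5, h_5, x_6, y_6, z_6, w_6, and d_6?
x_1 = 13.5; y_1 = 7; z_1 = 4.5; r_1 = 4; x_2 = 11.5; y_2 = 4.5; r_2 = 4; h_2 = 5; x_3 = 14.5; y_3 = 13; w_3 = 3; d_3 = 3.5; h_3 = 6; x_4 = 15; z_4 = 13.5; r_4 = 1.5; h_4 = 5.5; x_5 = 16.5; y_5 = 7.5; z_5 = 8; w_5 = 3; h_5 = 5; x_6 = 5; y_6 = 8.5; z_6 = 4; w_6 = 7; d_6 = 3.5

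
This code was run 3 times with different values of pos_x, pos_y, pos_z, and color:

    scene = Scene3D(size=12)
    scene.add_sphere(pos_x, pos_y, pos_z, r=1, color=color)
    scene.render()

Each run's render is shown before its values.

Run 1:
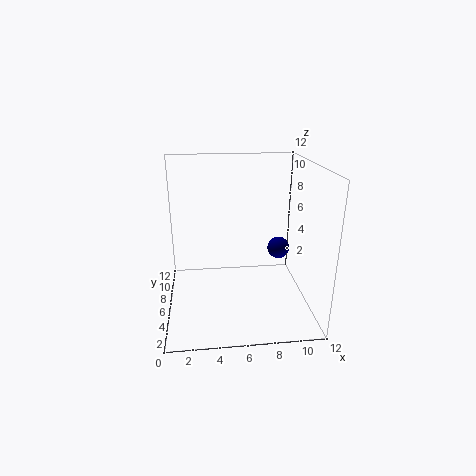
pos_x = 10
pos_y = 8
pos_z = 4
color = 'navy'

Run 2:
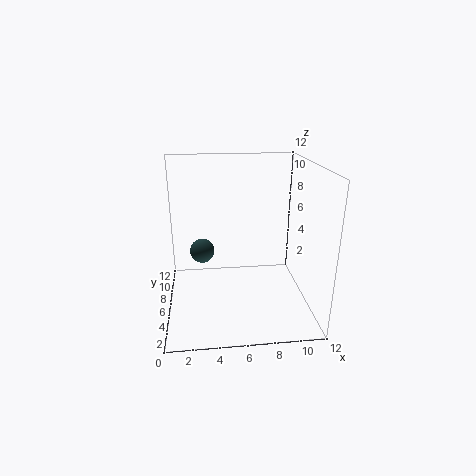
pos_x = 3
pos_y = 6
pos_z = 5
color = 'darkslategray'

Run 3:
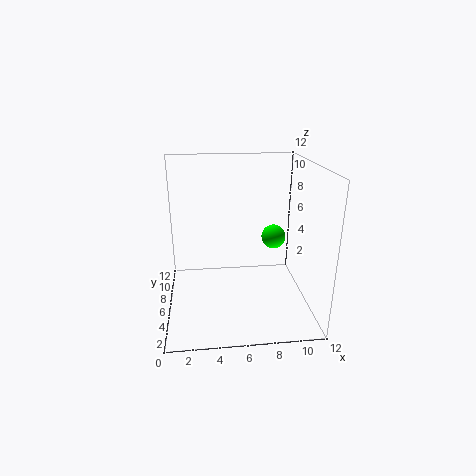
pos_x = 9
pos_y = 6
pos_z = 6
color = 'lime'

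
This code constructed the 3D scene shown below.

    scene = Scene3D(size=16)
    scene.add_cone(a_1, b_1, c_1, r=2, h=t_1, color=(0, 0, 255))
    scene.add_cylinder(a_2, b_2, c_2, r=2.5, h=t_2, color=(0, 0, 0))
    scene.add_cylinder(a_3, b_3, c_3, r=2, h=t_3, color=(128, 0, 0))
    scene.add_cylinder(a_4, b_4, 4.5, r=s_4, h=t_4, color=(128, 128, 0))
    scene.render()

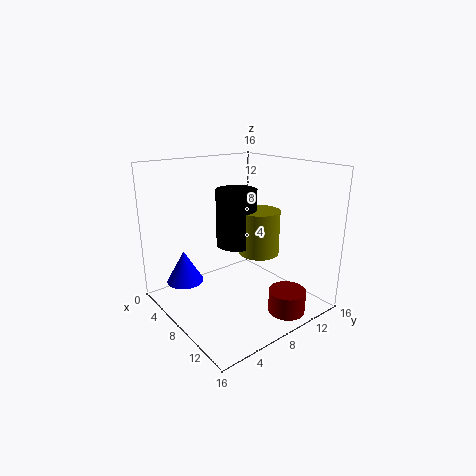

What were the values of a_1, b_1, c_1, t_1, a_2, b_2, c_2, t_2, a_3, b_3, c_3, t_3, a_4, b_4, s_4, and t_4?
a_1 = 5.5
b_1 = 2.5
c_1 = 3.5
t_1 = 3.5
a_2 = 4.5
b_2 = 10.5
c_2 = 5.5
t_2 = 7
a_3 = 13.5
b_3 = 10.5
c_3 = 0.5
t_3 = 2.5
a_4 = 6.5
b_4 = 12.5
s_4 = 2.5
t_4 = 5.5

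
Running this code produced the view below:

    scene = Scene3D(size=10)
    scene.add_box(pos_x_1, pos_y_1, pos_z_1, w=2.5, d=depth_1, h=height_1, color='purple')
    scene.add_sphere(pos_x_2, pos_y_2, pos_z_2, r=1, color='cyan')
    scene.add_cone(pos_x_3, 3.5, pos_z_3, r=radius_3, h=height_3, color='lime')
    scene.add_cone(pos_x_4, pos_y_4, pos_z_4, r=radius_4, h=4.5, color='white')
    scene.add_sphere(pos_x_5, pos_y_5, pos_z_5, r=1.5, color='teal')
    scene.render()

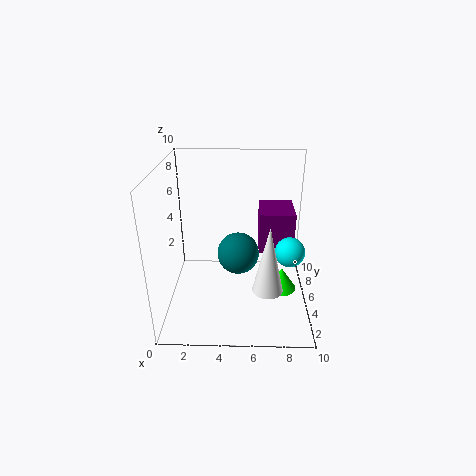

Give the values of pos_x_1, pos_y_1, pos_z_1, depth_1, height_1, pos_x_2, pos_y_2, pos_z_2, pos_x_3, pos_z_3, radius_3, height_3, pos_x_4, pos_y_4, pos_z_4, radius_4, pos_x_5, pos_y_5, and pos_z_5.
pos_x_1 = 6.5
pos_y_1 = 5.5
pos_z_1 = 3.5
depth_1 = 3
height_1 = 3
pos_x_2 = 8.5
pos_y_2 = 4
pos_z_2 = 4.5
pos_x_3 = 8
pos_z_3 = 2
radius_3 = 1
height_3 = 1.5
pos_x_4 = 7
pos_y_4 = 2.5
pos_z_4 = 2.5
radius_4 = 1
pos_x_5 = 5
pos_y_5 = 5.5
pos_z_5 = 3.5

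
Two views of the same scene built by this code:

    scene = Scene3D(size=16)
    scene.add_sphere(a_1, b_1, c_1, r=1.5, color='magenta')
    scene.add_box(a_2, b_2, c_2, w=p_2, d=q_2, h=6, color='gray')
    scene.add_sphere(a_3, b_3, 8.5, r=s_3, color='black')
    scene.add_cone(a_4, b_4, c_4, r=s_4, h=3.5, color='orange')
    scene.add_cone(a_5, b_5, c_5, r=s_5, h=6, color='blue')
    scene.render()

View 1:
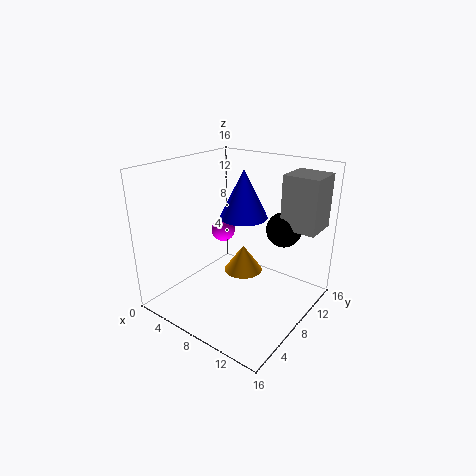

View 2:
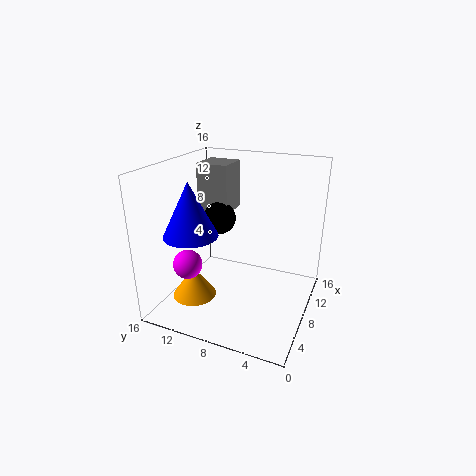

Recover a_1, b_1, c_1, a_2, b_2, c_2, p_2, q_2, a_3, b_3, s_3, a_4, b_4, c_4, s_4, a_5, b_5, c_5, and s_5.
a_1 = 3, b_1 = 11.5, c_1 = 6.5, a_2 = 11.5, b_2 = 11, c_2 = 9, p_2 = 4, q_2 = 4, a_3 = 11.5, b_3 = 12, s_3 = 2, a_4 = 5.5, b_4 = 12.5, c_4 = 1, s_4 = 2.5, a_5 = 5.5, b_5 = 12.5, c_5 = 8.5, s_5 = 3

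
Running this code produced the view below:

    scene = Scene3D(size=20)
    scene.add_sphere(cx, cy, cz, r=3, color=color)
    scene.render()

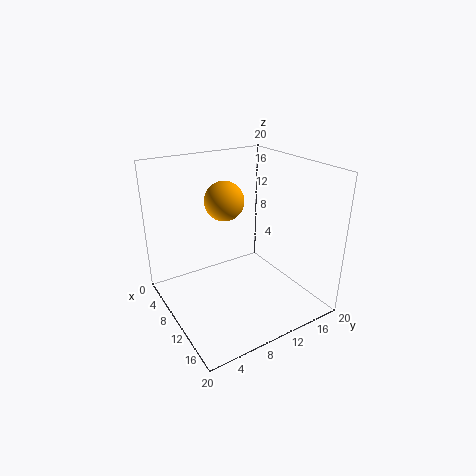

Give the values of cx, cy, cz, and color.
cx = 4.5
cy = 11
cz = 13.5
color = 'orange'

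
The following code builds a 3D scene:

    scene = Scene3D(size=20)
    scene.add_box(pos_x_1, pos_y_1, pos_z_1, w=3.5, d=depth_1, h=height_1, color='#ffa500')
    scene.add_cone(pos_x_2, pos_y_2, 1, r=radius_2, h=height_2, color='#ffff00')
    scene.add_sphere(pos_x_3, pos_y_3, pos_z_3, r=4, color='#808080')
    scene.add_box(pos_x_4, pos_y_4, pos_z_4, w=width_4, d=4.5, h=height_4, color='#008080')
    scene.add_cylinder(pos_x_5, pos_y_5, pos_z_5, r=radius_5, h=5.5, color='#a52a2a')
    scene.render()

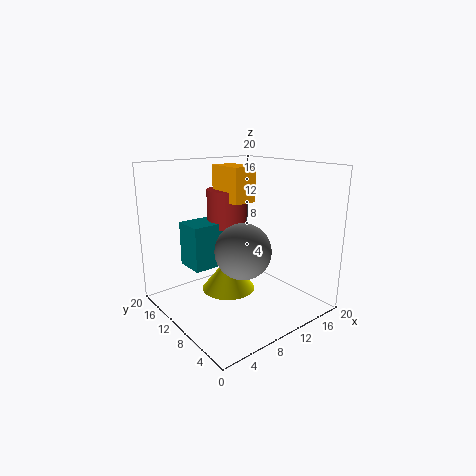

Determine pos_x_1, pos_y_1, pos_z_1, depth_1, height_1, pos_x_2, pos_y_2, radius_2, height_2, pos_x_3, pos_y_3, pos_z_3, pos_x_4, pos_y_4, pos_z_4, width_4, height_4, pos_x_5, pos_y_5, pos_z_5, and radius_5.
pos_x_1 = 10, pos_y_1 = 10.5, pos_z_1 = 14.5, depth_1 = 5.5, height_1 = 5, pos_x_2 = 10.5, pos_y_2 = 13, radius_2 = 4, height_2 = 5, pos_x_3 = 10.5, pos_y_3 = 9.5, pos_z_3 = 8, pos_x_4 = 5, pos_y_4 = 13, pos_z_4 = 5, width_4 = 6.5, height_4 = 6.5, pos_x_5 = 11.5, pos_y_5 = 14.5, pos_z_5 = 10.5, radius_5 = 3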